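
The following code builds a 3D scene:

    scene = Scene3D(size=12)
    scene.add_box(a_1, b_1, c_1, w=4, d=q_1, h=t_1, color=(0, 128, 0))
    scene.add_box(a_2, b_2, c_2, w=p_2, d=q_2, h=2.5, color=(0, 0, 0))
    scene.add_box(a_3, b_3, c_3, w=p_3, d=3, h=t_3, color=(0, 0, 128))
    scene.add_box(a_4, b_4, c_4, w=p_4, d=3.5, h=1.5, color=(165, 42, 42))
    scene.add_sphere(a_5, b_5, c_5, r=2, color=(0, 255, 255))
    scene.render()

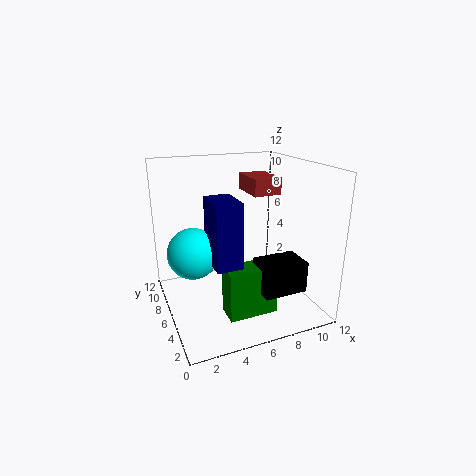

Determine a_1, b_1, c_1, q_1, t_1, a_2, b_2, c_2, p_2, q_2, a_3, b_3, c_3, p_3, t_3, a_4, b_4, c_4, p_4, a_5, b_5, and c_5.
a_1 = 4
b_1 = 2.5
c_1 = 0.5
q_1 = 2
t_1 = 4
a_2 = 6.5
b_2 = 1.5
c_2 = 2.5
p_2 = 3.5
q_2 = 2.5
a_3 = 3
b_3 = 2.5
c_3 = 5
p_3 = 2
t_3 = 5
a_4 = 8
b_4 = 7
c_4 = 9
p_4 = 2.5
a_5 = 2
b_5 = 5.5
c_5 = 5.5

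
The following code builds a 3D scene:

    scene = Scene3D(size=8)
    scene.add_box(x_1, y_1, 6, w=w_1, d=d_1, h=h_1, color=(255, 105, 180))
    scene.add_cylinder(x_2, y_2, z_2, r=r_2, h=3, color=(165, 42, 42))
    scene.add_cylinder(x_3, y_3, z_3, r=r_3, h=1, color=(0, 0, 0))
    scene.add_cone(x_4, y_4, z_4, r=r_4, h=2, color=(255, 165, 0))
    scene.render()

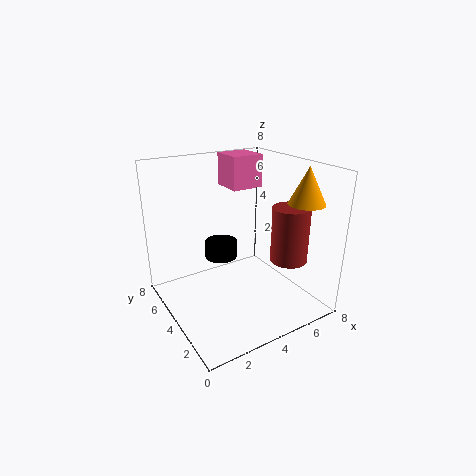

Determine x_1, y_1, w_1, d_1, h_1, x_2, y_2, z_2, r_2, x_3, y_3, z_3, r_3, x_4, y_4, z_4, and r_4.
x_1 = 5; y_1 = 6; w_1 = 2; d_1 = 2; h_1 = 2; x_2 = 6; y_2 = 2; z_2 = 3; r_2 = 1; x_3 = 4; y_3 = 6; z_3 = 2; r_3 = 1; x_4 = 7; y_4 = 2; z_4 = 6; r_4 = 1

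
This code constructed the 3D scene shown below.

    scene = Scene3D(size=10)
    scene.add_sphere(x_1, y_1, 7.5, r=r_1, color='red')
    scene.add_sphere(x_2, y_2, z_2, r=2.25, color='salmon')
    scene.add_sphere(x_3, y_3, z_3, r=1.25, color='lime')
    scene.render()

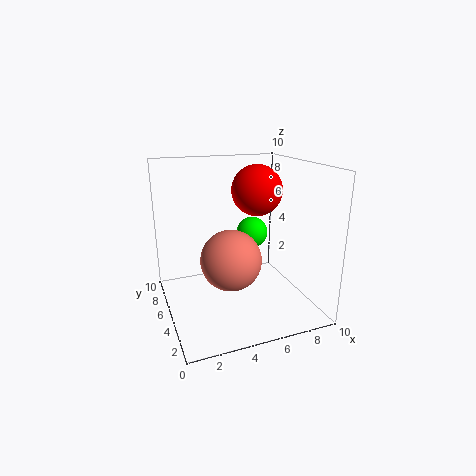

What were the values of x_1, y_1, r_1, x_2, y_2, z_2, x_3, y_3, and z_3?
x_1 = 7.75
y_1 = 8
r_1 = 2
x_2 = 4.75
y_2 = 5.75
z_2 = 3
x_3 = 7.5
y_3 = 8.25
z_3 = 4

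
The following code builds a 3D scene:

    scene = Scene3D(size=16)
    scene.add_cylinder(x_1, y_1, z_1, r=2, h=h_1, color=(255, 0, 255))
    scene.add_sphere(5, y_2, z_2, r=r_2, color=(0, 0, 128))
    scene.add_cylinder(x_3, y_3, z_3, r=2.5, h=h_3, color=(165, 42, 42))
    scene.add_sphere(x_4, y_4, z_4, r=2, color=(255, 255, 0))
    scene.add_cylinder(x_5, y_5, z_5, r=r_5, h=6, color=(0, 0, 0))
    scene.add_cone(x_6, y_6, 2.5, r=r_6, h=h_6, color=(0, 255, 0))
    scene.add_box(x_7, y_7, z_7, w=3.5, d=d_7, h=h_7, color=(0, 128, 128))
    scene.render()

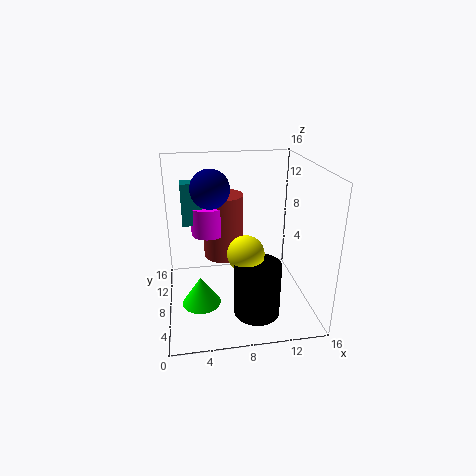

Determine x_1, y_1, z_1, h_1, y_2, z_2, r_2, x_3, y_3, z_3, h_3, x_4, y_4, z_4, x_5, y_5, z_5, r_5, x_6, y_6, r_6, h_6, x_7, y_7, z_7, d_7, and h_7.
x_1 = 5
y_1 = 12
z_1 = 7
h_1 = 3.5
y_2 = 7
z_2 = 14
r_2 = 2
x_3 = 7
y_3 = 13
z_3 = 3.5
h_3 = 8
x_4 = 8.5
y_4 = 6
z_4 = 7
x_5 = 9.5
y_5 = 4.5
z_5 = 0.5
r_5 = 2.5
x_6 = 3.5
y_6 = 4.5
r_6 = 2
h_6 = 3
x_7 = 2
y_7 = 11
z_7 = 8.5
d_7 = 2
h_7 = 5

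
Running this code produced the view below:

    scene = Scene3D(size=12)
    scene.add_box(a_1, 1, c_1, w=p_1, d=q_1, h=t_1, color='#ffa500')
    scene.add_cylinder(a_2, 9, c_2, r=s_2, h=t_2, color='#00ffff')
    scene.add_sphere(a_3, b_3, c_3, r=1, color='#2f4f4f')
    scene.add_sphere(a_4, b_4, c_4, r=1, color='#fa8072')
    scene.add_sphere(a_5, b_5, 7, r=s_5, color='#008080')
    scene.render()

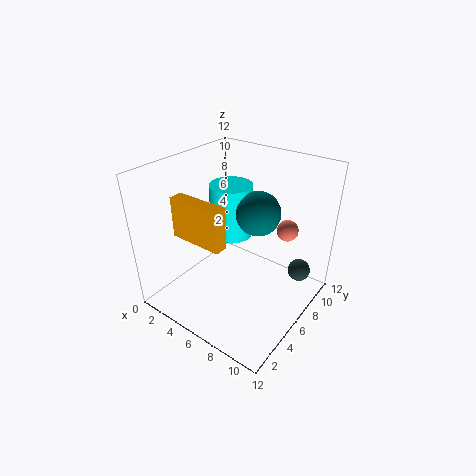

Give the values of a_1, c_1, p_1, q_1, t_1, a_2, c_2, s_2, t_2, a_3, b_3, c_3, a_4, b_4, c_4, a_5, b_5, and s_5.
a_1 = 4; c_1 = 8; p_1 = 4; q_1 = 1; t_1 = 3; a_2 = 3; c_2 = 4; s_2 = 2; t_2 = 5; a_3 = 10; b_3 = 10; c_3 = 2; a_4 = 8; b_4 = 11; c_4 = 5; a_5 = 6; b_5 = 9; s_5 = 2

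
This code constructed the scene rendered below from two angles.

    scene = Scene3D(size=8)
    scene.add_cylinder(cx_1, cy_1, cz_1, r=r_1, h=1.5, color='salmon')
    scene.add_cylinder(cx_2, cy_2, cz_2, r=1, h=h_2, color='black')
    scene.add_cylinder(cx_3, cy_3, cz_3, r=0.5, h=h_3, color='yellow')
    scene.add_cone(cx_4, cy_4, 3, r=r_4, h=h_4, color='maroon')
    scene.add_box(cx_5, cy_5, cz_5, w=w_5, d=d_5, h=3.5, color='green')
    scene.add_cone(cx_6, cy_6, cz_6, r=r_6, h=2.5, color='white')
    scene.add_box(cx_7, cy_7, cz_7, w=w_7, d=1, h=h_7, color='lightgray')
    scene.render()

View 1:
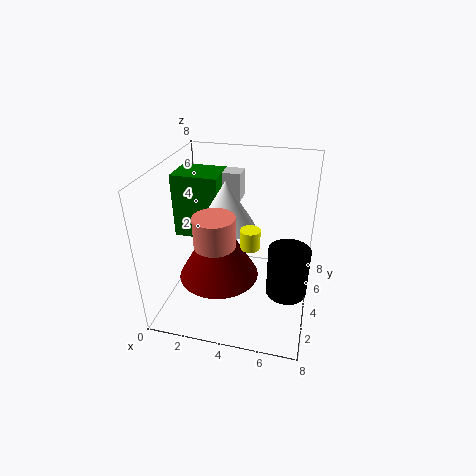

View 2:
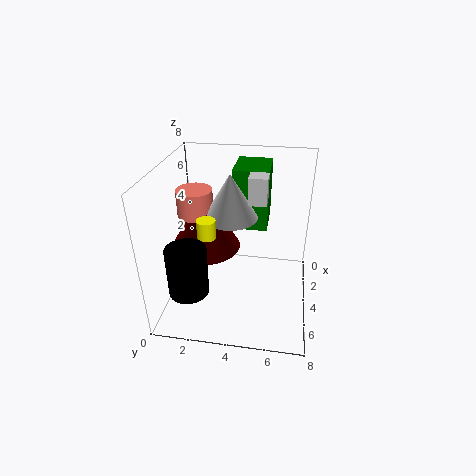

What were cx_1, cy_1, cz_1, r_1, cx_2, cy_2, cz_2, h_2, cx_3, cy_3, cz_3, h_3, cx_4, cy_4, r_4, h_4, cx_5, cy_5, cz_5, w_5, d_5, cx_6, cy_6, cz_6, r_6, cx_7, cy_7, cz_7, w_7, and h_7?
cx_1 = 3.5
cy_1 = 1.5
cz_1 = 5
r_1 = 1
cx_2 = 7
cy_2 = 2
cz_2 = 2.5
h_2 = 2.5
cx_3 = 5
cy_3 = 2.5
cz_3 = 4.5
h_3 = 1
cx_4 = 3.5
cy_4 = 2
r_4 = 2
h_4 = 3.5
cx_5 = 0.5
cy_5 = 3.5
cz_5 = 4
w_5 = 2.5
d_5 = 2
cx_6 = 3.5
cy_6 = 3.5
cz_6 = 5
r_6 = 1.5
cx_7 = 2.5
cy_7 = 4.5
cz_7 = 6
w_7 = 1.5
h_7 = 1.5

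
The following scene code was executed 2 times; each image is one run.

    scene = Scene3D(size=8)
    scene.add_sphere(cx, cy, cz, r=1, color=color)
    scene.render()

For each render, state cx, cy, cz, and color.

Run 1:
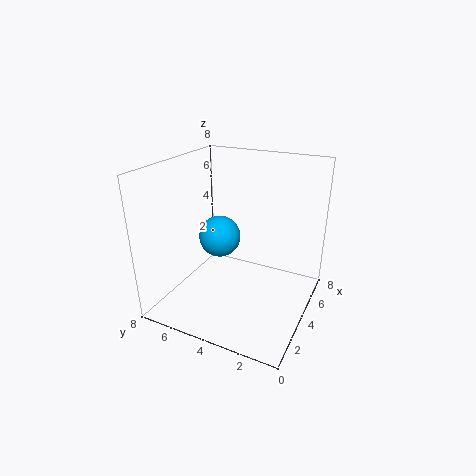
cx = 2
cy = 4
cz = 5
color = 'deepskyblue'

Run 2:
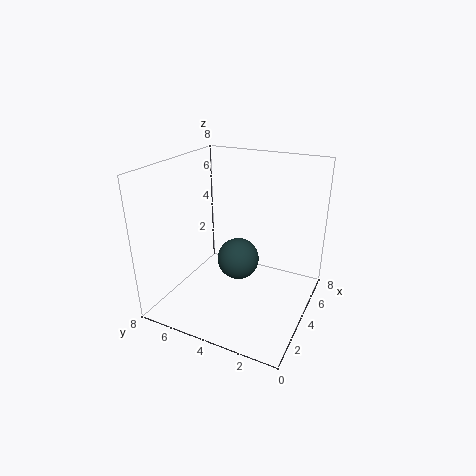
cx = 2
cy = 3
cz = 4
color = 'darkslategray'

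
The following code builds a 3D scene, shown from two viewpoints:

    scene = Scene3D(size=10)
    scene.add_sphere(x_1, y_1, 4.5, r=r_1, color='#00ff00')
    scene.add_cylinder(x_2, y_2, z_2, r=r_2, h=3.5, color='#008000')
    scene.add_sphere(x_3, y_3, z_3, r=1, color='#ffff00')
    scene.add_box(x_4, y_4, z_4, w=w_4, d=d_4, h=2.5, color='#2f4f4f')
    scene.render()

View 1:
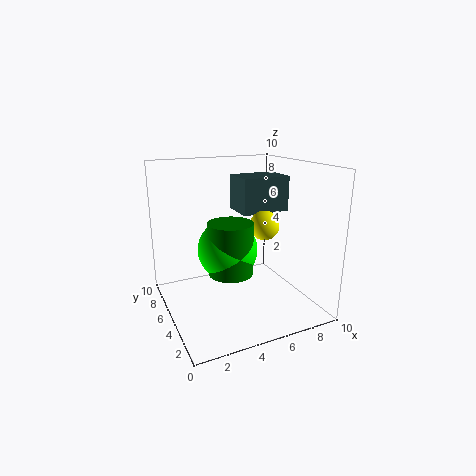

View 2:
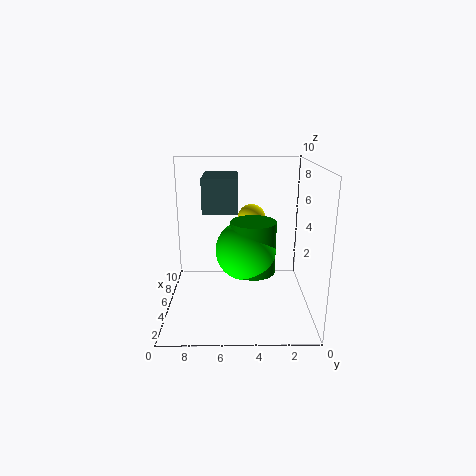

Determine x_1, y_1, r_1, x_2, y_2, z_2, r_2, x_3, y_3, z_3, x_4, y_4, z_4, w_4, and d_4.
x_1 = 4; y_1 = 4.5; r_1 = 2; x_2 = 4; y_2 = 4; z_2 = 3; r_2 = 1.5; x_3 = 6.5; y_3 = 4; z_3 = 6; x_4 = 5.5; y_4 = 5; z_4 = 6.5; w_4 = 3.5; d_4 = 2.5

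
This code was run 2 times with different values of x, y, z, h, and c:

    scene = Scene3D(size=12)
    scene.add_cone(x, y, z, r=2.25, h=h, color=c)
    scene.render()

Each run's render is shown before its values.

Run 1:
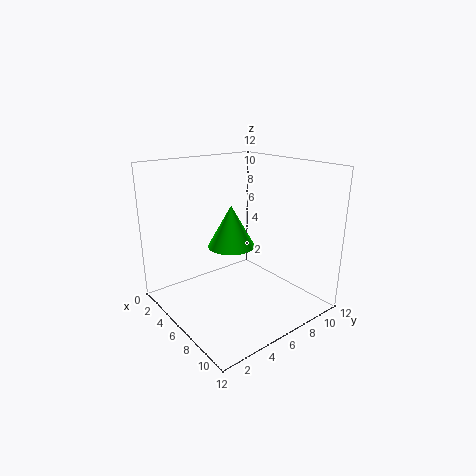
x = 2.75
y = 7.75
z = 3.75
h = 4
c = 'lime'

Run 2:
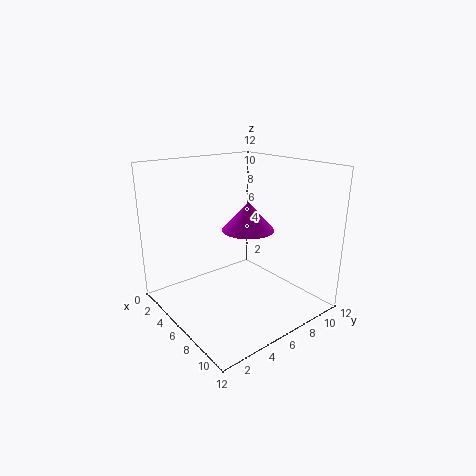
x = 5.5
y = 7.5
z = 6.25
h = 2.5
c = 'magenta'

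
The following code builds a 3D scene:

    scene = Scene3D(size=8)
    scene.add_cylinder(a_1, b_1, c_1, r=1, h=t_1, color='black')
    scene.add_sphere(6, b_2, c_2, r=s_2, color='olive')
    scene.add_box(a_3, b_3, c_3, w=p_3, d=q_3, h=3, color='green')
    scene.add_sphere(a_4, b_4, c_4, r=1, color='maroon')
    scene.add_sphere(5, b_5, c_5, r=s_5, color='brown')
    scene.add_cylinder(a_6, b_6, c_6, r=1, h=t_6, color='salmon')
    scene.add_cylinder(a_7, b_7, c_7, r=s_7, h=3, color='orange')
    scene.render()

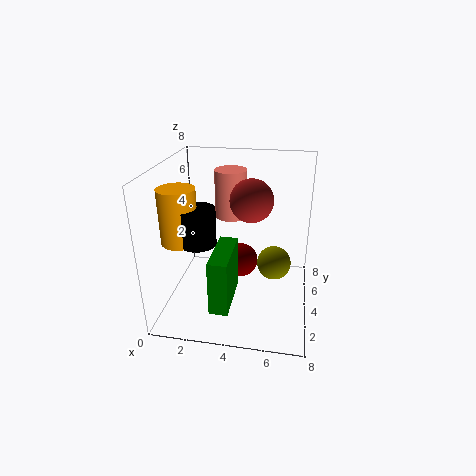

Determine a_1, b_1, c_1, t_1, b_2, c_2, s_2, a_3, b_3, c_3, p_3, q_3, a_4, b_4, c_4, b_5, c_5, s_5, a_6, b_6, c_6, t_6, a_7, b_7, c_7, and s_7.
a_1 = 2, b_1 = 3, c_1 = 4, t_1 = 2, b_2 = 5, c_2 = 2, s_2 = 1, a_3 = 3, b_3 = 1, c_3 = 1, p_3 = 1, q_3 = 3, a_4 = 4, b_4 = 5, c_4 = 2, b_5 = 2, c_5 = 7, s_5 = 1, a_6 = 3, b_6 = 7, c_6 = 4, t_6 = 3, a_7 = 1, b_7 = 3, c_7 = 4, s_7 = 1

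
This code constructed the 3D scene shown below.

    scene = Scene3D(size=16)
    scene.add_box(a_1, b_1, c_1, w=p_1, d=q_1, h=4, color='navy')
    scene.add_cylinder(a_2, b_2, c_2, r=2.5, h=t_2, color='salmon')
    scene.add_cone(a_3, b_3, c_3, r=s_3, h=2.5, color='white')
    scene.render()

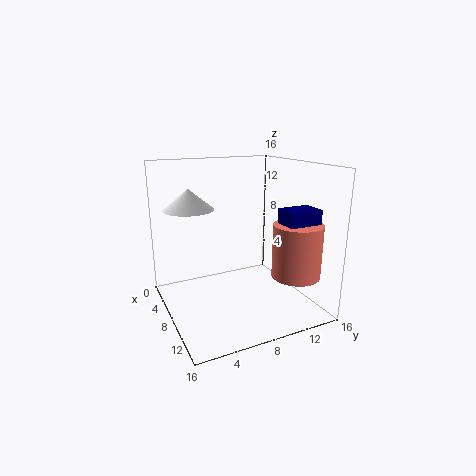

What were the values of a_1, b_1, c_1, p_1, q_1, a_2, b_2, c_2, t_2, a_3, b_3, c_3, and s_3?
a_1 = 12; b_1 = 10.5; c_1 = 8; p_1 = 2.5; q_1 = 3.5; a_2 = 13.5; b_2 = 12; c_2 = 5; t_2 = 5.5; a_3 = 3; b_3 = 4; c_3 = 10.5; s_3 = 3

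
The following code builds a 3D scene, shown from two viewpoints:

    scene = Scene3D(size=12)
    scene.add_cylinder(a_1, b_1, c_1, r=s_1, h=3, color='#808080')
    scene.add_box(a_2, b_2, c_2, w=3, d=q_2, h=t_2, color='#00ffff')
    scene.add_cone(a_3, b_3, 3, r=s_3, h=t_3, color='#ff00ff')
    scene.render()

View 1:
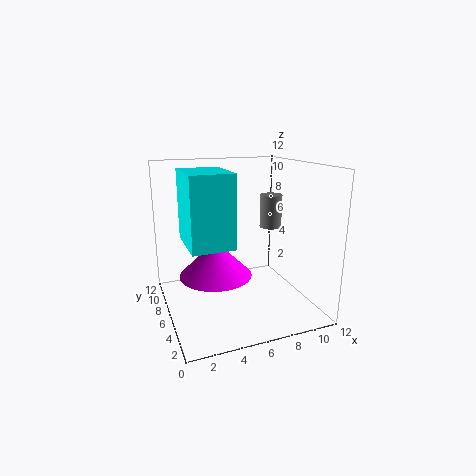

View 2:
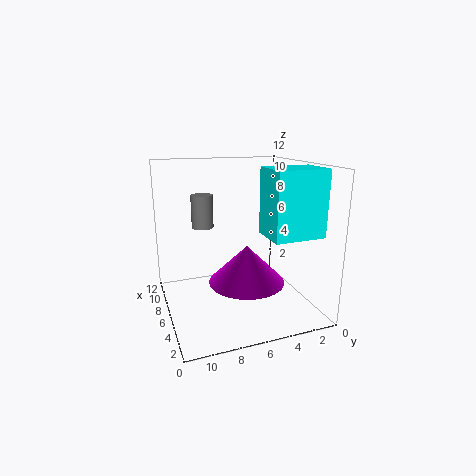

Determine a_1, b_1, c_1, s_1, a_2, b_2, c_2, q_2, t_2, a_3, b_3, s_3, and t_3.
a_1 = 10, b_1 = 8, c_1 = 6, s_1 = 1, a_2 = 1, b_2 = 1, c_2 = 7, q_2 = 4, t_2 = 5, a_3 = 4, b_3 = 6, s_3 = 3, t_3 = 3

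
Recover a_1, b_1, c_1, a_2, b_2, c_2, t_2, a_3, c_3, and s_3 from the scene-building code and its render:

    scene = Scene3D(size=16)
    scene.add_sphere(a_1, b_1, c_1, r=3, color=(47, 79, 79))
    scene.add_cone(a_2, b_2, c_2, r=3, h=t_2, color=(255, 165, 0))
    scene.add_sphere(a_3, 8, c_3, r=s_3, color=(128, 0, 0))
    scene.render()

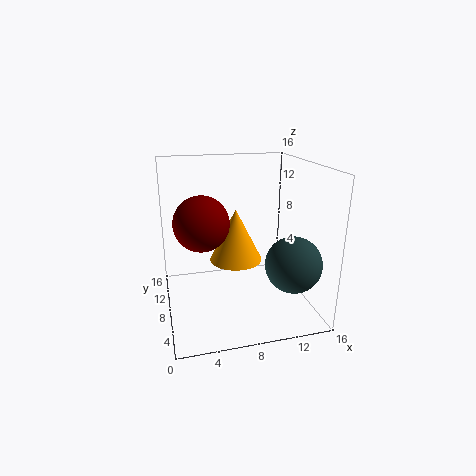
a_1 = 13; b_1 = 4; c_1 = 6; a_2 = 8; b_2 = 9; c_2 = 5; t_2 = 6; a_3 = 4; c_3 = 10; s_3 = 3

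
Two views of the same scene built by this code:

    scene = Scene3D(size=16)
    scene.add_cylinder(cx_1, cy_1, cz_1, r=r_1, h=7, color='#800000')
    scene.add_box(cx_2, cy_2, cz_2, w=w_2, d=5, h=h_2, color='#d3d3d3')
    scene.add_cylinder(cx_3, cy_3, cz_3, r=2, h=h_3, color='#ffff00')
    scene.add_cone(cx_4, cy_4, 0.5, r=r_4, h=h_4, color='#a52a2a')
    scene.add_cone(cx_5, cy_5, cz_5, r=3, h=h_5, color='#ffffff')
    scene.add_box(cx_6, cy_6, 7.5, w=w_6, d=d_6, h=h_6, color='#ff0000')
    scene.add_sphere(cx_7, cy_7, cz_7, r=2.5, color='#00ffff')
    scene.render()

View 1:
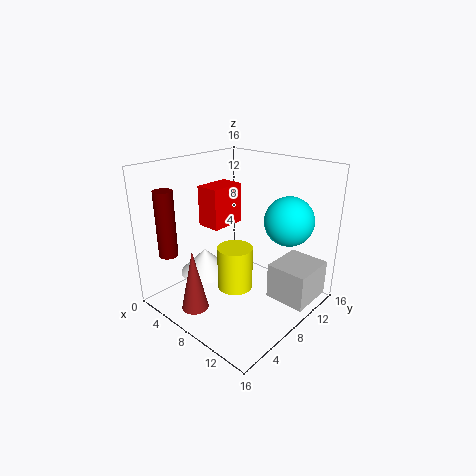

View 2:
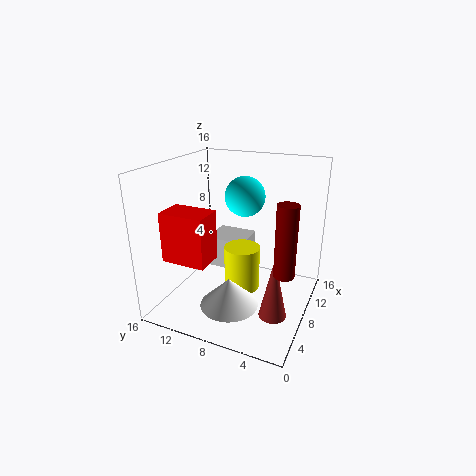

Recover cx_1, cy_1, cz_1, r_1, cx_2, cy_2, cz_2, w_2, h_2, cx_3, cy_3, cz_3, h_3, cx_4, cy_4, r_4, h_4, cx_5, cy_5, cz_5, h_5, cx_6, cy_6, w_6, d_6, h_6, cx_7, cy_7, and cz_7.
cx_1 = 4
cy_1 = 1.5
cz_1 = 7
r_1 = 1
cx_2 = 11.5
cy_2 = 9
cz_2 = 1.5
w_2 = 4.5
h_2 = 4
cx_3 = 8
cy_3 = 7.5
cz_3 = 2
h_3 = 5
cx_4 = 6
cy_4 = 3
r_4 = 1.5
h_4 = 7
cx_5 = 3.5
cy_5 = 7
cz_5 = 2.5
h_5 = 3
cx_6 = 1
cy_6 = 8.5
w_6 = 3
d_6 = 4.5
h_6 = 5
cx_7 = 13.5
cy_7 = 9.5
cz_7 = 11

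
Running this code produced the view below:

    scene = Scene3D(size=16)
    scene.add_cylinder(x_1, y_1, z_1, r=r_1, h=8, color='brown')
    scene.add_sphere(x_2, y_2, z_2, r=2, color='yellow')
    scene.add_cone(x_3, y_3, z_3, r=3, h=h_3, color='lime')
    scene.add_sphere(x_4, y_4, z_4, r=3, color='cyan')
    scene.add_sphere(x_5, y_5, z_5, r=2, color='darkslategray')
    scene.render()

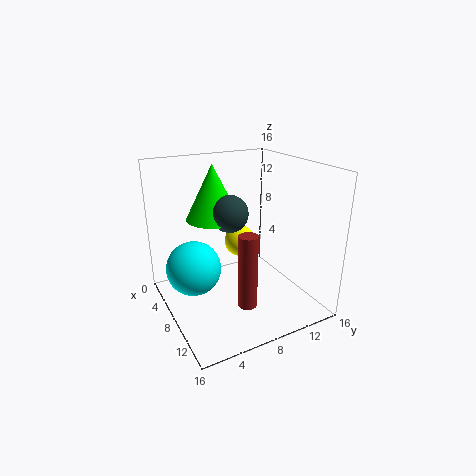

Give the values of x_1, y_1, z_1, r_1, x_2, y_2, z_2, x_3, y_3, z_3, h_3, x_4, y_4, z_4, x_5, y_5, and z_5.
x_1 = 12
y_1 = 7
z_1 = 2
r_1 = 1
x_2 = 3
y_2 = 11
z_2 = 5
x_3 = 6
y_3 = 6
z_3 = 10
h_3 = 6
x_4 = 7
y_4 = 3
z_4 = 5
x_5 = 8
y_5 = 7
z_5 = 11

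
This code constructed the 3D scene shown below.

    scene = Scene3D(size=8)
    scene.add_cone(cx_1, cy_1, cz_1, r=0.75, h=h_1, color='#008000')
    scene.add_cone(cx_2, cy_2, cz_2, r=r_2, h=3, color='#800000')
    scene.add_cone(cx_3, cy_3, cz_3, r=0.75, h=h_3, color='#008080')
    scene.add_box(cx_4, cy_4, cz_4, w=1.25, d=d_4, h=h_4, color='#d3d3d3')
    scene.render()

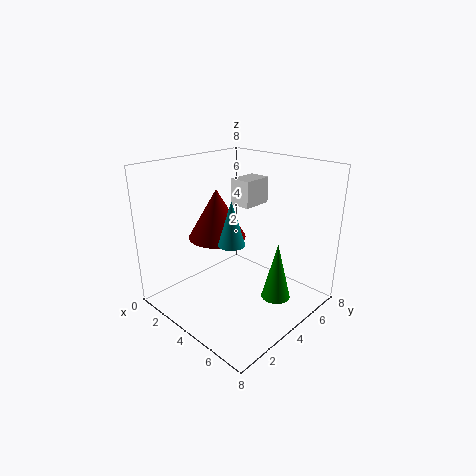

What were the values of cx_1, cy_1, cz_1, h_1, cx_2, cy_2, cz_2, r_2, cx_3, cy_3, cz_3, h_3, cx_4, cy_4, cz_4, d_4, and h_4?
cx_1 = 6.75; cy_1 = 4; cz_1 = 1.5; h_1 = 3; cx_2 = 1.75; cy_2 = 4.5; cz_2 = 3.25; r_2 = 1.75; cx_3 = 4; cy_3 = 3.5; cz_3 = 3.75; h_3 = 2.5; cx_4 = 2.75; cy_4 = 4.75; cz_4 = 5.5; d_4 = 1.75; h_4 = 1.5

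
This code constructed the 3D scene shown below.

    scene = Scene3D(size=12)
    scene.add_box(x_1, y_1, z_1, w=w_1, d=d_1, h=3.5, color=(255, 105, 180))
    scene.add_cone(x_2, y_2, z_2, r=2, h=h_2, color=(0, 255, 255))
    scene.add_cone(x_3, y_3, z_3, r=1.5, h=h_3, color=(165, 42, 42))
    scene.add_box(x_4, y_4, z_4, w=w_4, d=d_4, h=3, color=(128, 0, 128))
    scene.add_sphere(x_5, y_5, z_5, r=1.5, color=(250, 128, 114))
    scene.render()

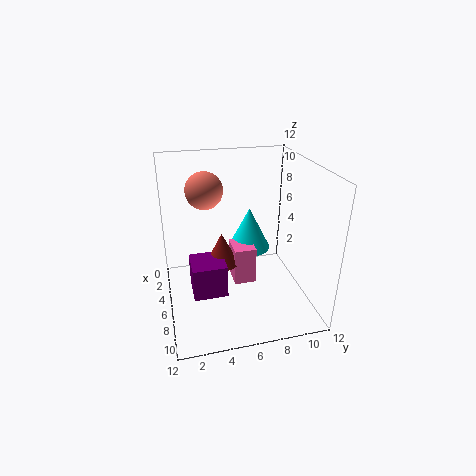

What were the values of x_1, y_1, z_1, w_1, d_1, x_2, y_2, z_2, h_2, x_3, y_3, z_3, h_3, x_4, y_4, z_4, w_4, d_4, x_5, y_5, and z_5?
x_1 = 2.5; y_1 = 6; z_1 = 0.5; w_1 = 2.5; d_1 = 2; x_2 = 2.5; y_2 = 8; z_2 = 3; h_2 = 4; x_3 = 4; y_3 = 5; z_3 = 2.5; h_3 = 3; x_4 = 3.5; y_4 = 2; z_4 = 0.5; w_4 = 3; d_4 = 3; x_5 = 5; y_5 = 3.5; z_5 = 10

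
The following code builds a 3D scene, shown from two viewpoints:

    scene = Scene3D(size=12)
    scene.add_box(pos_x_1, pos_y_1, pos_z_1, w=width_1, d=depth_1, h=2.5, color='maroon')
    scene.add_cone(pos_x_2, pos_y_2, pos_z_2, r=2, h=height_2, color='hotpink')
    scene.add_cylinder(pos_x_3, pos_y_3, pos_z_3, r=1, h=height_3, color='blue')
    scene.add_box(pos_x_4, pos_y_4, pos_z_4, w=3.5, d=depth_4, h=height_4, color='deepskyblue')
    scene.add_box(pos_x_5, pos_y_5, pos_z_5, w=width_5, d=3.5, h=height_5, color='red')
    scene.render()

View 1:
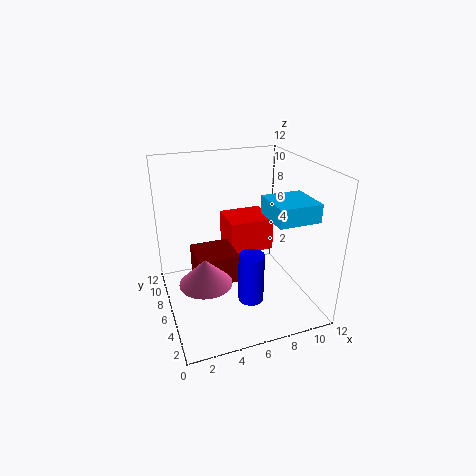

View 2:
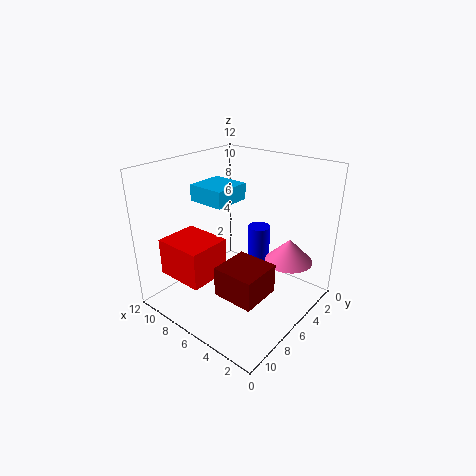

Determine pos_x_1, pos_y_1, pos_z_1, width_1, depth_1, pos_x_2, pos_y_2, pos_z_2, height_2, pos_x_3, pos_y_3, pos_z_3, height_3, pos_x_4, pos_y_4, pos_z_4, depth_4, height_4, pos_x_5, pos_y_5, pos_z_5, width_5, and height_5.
pos_x_1 = 2.5, pos_y_1 = 5.5, pos_z_1 = 2, width_1 = 3.5, depth_1 = 3.5, pos_x_2 = 2.5, pos_y_2 = 3.5, pos_z_2 = 4, height_2 = 2, pos_x_3 = 6, pos_y_3 = 3, pos_z_3 = 2, height_3 = 4, pos_x_4 = 8, pos_y_4 = 2.5, pos_z_4 = 8, depth_4 = 3.5, height_4 = 1.5, pos_x_5 = 6, pos_y_5 = 7.5, pos_z_5 = 3.5, width_5 = 4, height_5 = 3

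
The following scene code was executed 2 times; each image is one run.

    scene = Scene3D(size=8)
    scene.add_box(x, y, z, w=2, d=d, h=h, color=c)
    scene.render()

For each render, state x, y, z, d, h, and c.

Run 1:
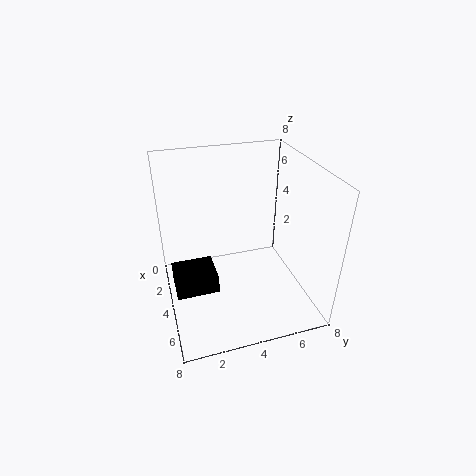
x = 3.5
y = 0.25
z = 1.75
d = 2.25
h = 1
c = 'black'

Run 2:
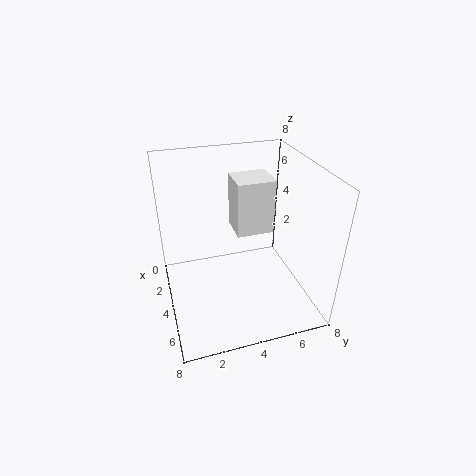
x = 1.25
y = 4.25
z = 3.5
d = 2.25
h = 3.25
c = 'white'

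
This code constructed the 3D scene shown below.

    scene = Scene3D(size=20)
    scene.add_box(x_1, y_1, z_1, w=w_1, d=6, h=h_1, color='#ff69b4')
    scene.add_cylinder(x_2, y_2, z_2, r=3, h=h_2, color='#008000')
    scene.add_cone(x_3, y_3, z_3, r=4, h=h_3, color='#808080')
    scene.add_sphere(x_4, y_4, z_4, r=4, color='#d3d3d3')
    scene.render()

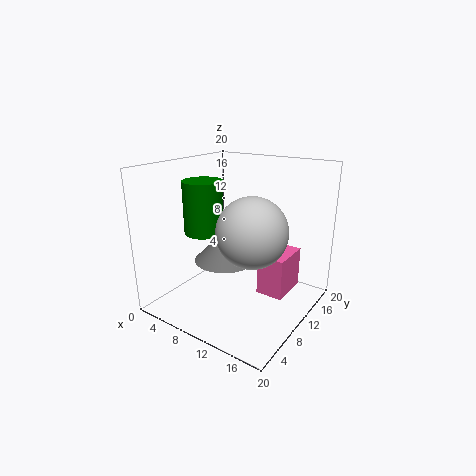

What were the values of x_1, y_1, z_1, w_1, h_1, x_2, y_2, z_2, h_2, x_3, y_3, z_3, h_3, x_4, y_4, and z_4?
x_1 = 12; y_1 = 12; z_1 = 1; w_1 = 4; h_1 = 6; x_2 = 3; y_2 = 11; z_2 = 9; h_2 = 8; x_3 = 10; y_3 = 7; z_3 = 8; h_3 = 4; x_4 = 16; y_4 = 4; z_4 = 14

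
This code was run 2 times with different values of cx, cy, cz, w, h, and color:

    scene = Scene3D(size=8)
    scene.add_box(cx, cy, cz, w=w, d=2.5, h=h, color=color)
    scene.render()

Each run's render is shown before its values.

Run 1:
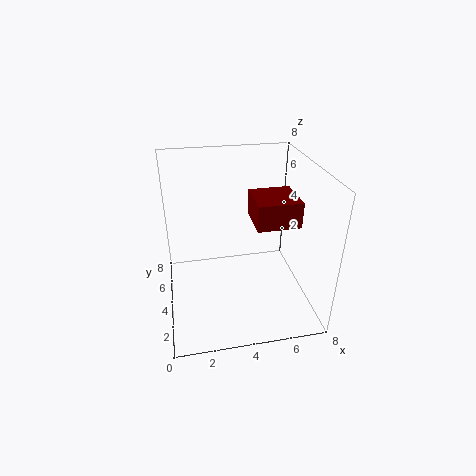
cx = 5, cy = 3.5, cz = 4.5, w = 2.5, h = 1.5, color = 'maroon'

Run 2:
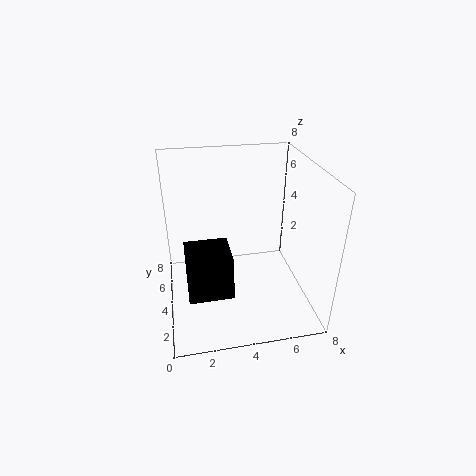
cx = 1, cy = 2.5, cz = 1, w = 2.5, h = 2.5, color = 'black'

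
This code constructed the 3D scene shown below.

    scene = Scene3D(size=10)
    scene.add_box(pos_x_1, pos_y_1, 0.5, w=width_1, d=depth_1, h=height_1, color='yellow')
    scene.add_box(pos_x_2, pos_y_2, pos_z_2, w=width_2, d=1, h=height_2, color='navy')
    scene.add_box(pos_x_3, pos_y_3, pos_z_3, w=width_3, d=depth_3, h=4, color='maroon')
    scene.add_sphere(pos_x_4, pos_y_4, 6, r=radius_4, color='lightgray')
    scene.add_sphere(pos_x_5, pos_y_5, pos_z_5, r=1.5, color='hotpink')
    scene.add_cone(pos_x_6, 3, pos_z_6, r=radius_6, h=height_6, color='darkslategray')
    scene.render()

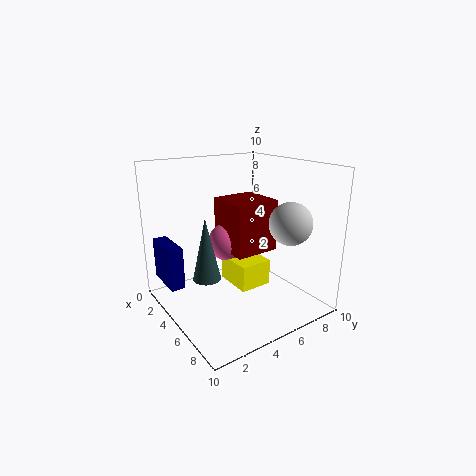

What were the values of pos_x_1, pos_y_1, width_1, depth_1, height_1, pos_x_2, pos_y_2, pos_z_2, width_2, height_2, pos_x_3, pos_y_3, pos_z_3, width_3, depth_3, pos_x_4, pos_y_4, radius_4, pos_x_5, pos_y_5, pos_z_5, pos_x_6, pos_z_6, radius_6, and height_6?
pos_x_1 = 2, pos_y_1 = 5.5, width_1 = 3, depth_1 = 2.5, height_1 = 2, pos_x_2 = 0.5, pos_y_2 = 0.5, pos_z_2 = 1.5, width_2 = 3, height_2 = 3, pos_x_3 = 1, pos_y_3 = 5.5, pos_z_3 = 3, width_3 = 3.5, depth_3 = 3.5, pos_x_4 = 7, pos_y_4 = 8, radius_4 = 1.5, pos_x_5 = 2, pos_y_5 = 6, pos_z_5 = 3.5, pos_x_6 = 4, pos_z_6 = 2, radius_6 = 1, height_6 = 4.5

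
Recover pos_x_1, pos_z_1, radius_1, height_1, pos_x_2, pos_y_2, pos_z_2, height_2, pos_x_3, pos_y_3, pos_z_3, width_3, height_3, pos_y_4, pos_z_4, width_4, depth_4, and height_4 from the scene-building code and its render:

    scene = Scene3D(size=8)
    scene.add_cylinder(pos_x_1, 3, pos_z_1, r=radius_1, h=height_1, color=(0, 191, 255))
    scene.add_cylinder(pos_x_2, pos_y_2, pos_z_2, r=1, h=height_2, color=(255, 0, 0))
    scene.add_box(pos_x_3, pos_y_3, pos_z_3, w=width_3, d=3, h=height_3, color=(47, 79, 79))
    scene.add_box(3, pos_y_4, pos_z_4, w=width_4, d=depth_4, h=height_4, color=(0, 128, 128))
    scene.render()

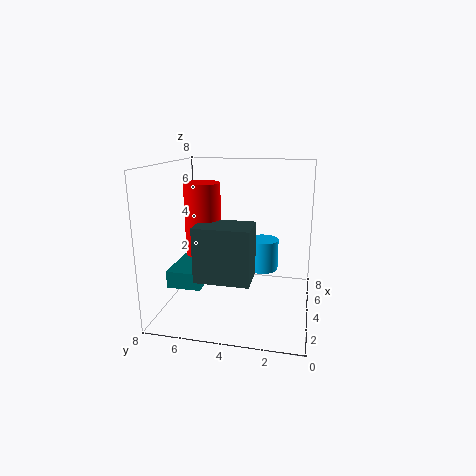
pos_x_1 = 7
pos_z_1 = 1
radius_1 = 1
height_1 = 2
pos_x_2 = 4
pos_y_2 = 6
pos_z_2 = 3
height_2 = 4
pos_x_3 = 2
pos_y_3 = 3
pos_z_3 = 2
width_3 = 2
height_3 = 3
pos_y_4 = 6
pos_z_4 = 1
width_4 = 3
depth_4 = 2
height_4 = 1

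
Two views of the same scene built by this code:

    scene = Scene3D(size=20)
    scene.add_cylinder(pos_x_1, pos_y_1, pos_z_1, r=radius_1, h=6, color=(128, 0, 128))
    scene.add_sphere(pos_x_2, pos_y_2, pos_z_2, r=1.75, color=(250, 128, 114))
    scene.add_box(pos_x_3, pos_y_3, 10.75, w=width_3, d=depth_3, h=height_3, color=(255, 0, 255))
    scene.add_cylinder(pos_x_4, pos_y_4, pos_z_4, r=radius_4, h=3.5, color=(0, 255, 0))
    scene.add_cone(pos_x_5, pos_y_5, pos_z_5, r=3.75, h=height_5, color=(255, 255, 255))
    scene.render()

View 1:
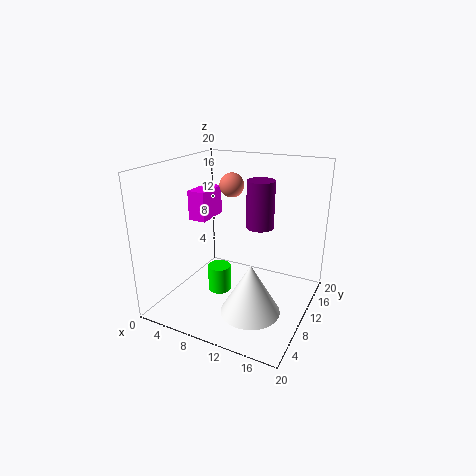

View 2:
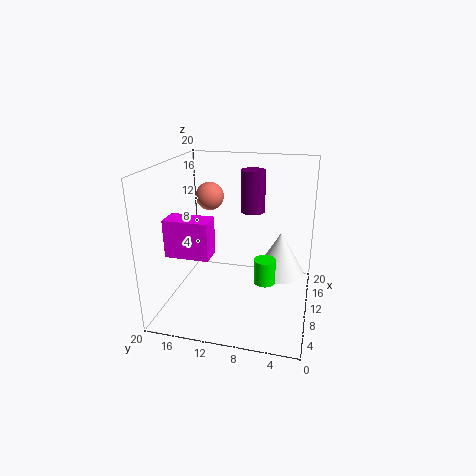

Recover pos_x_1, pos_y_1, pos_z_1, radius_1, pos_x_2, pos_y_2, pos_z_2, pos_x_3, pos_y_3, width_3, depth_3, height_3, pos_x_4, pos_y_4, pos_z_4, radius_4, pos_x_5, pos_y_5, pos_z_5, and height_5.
pos_x_1 = 13.75; pos_y_1 = 8.75; pos_z_1 = 12.75; radius_1 = 1.75; pos_x_2 = 7.5; pos_y_2 = 13; pos_z_2 = 16.5; pos_x_3 = 1; pos_y_3 = 11.25; width_3 = 2.75; depth_3 = 5.25; height_3 = 4.5; pos_x_4 = 9.25; pos_y_4 = 6; pos_z_4 = 4; radius_4 = 1.5; pos_x_5 = 14.5; pos_y_5 = 4.5; pos_z_5 = 3; height_5 = 6.5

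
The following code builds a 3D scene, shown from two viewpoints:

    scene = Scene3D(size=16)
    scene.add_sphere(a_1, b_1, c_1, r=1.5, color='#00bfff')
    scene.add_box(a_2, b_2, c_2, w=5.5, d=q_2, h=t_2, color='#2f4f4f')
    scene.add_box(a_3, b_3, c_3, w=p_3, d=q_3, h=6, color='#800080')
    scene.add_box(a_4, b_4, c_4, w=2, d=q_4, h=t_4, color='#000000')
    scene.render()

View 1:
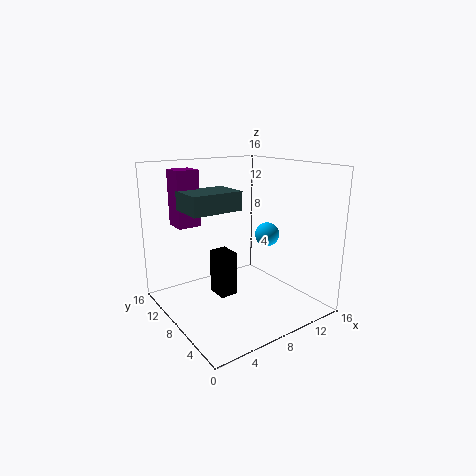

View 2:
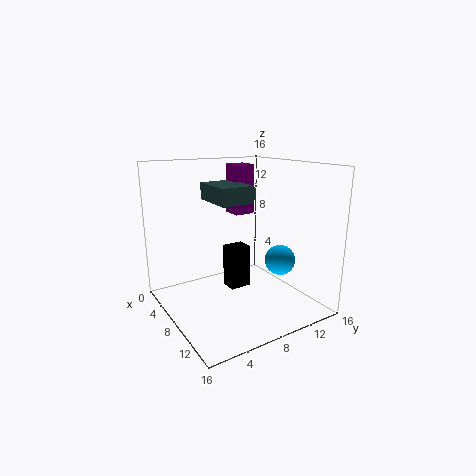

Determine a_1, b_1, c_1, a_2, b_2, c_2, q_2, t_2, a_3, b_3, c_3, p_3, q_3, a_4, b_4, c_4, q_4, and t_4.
a_1 = 13.5
b_1 = 9.5
c_1 = 7
a_2 = 2
b_2 = 6.5
c_2 = 11.5
q_2 = 4
t_2 = 2
a_3 = 2
b_3 = 10
c_3 = 9.5
p_3 = 2.5
q_3 = 2.5
a_4 = 5.5
b_4 = 7.5
c_4 = 1.5
q_4 = 2.5
t_4 = 5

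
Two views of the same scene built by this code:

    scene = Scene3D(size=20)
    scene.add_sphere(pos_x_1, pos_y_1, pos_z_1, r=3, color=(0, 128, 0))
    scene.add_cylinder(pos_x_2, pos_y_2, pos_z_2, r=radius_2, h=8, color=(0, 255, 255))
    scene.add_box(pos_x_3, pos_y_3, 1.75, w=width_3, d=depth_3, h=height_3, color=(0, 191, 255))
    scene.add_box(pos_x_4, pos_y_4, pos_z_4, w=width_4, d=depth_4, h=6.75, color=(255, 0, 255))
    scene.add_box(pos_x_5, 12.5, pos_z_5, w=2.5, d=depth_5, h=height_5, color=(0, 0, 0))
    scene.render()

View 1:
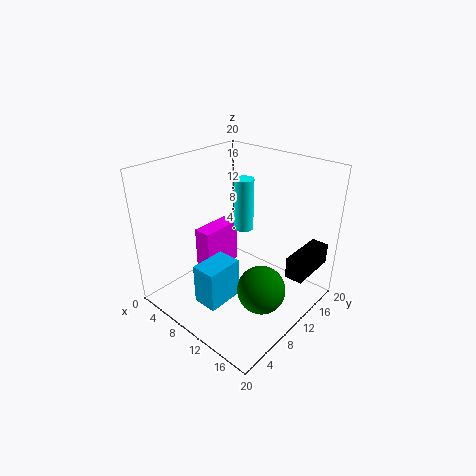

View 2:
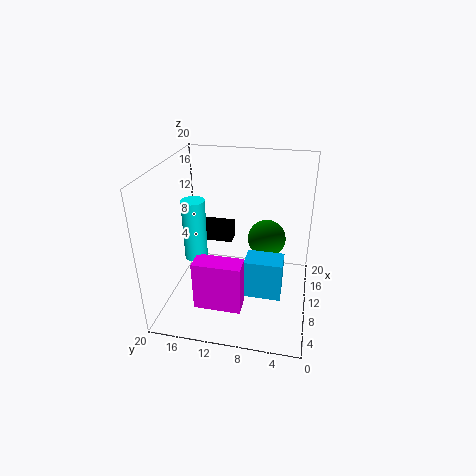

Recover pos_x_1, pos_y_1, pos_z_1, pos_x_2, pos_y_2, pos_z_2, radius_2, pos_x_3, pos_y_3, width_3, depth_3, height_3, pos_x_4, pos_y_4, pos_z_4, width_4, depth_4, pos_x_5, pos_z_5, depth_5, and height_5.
pos_x_1 = 16.75; pos_y_1 = 6.75; pos_z_1 = 6.5; pos_x_2 = 6.75; pos_y_2 = 15; pos_z_2 = 8.5; radius_2 = 1.5; pos_x_3 = 7.75; pos_y_3 = 3.5; width_3 = 3.5; depth_3 = 5.25; height_3 = 5.75; pos_x_4 = 3; pos_y_4 = 8.25; pos_z_4 = 2.75; width_4 = 2.75; depth_4 = 6.25; pos_x_5 = 16.5; pos_z_5 = 5.25; depth_5 = 7; height_5 = 3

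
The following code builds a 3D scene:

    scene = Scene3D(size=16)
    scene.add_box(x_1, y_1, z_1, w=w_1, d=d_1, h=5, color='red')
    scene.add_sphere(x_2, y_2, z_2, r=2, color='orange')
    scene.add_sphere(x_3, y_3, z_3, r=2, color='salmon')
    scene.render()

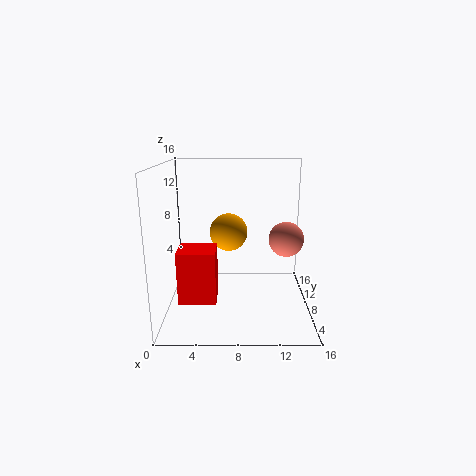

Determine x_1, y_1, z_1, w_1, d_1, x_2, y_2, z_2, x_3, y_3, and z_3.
x_1 = 2.5, y_1 = 0.5, z_1 = 4, w_1 = 3.5, d_1 = 3, x_2 = 7, y_2 = 7, z_2 = 9, x_3 = 13.5, y_3 = 9, z_3 = 7.5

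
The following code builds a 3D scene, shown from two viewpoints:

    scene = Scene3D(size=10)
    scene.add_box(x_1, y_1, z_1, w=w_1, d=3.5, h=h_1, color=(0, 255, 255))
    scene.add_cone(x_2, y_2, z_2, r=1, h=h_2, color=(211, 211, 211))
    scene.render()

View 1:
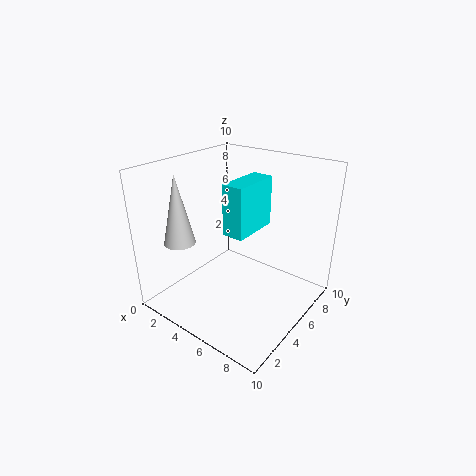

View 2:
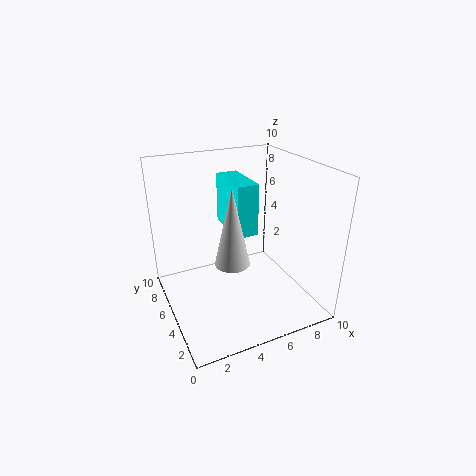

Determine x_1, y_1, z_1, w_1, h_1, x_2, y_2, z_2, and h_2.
x_1 = 4.5, y_1 = 4, z_1 = 5.5, w_1 = 1.5, h_1 = 3.5, x_2 = 3, y_2 = 1.5, z_2 = 5.5, h_2 = 4.5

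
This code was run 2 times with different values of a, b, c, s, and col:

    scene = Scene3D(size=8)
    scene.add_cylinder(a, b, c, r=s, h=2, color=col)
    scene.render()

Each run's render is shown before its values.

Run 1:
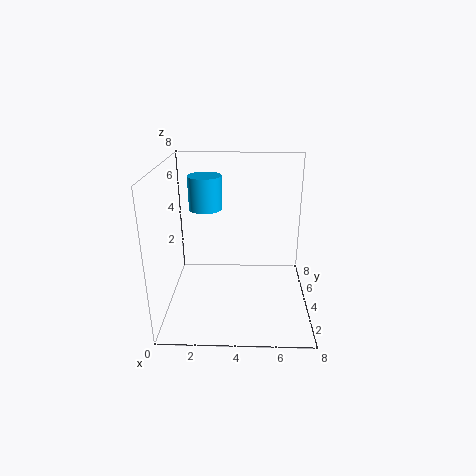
a = 2, b = 6, c = 5, s = 1, col = 'deepskyblue'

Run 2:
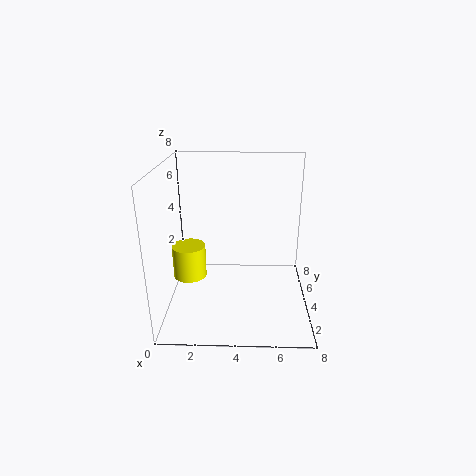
a = 1, b = 5, c = 1, s = 1, col = 'yellow'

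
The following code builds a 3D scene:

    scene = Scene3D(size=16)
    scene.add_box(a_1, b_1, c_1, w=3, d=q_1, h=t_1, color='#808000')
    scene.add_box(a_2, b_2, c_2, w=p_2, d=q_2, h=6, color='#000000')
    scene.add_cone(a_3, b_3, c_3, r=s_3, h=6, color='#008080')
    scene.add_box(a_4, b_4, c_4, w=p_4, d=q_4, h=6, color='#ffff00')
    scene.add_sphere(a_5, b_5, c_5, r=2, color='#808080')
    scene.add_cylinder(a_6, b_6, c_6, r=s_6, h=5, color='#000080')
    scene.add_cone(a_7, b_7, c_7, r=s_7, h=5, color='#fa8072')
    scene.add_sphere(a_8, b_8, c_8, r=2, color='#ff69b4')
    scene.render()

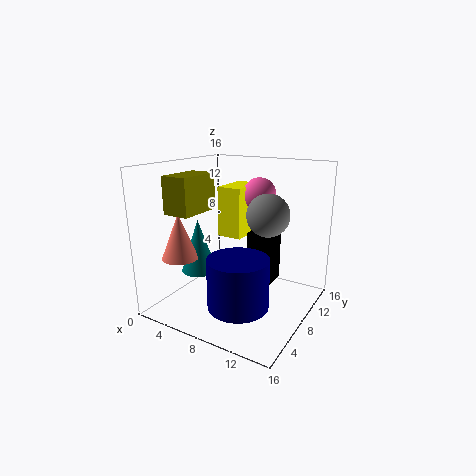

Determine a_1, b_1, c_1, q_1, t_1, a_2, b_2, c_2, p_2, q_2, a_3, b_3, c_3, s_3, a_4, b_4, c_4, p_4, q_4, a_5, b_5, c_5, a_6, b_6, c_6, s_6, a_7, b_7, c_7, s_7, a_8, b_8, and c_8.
a_1 = 2, b_1 = 3, c_1 = 11, q_1 = 5, t_1 = 4, a_2 = 8, b_2 = 10, c_2 = 2, p_2 = 3, q_2 = 3, a_3 = 4, b_3 = 6, c_3 = 4, s_3 = 2, a_4 = 4, b_4 = 10, c_4 = 7, p_4 = 3, q_4 = 5, a_5 = 13, b_5 = 5, c_5 = 12, a_6 = 11, b_6 = 3, c_6 = 3, s_6 = 3, a_7 = 3, b_7 = 4, c_7 = 6, s_7 = 2, a_8 = 8, b_8 = 13, c_8 = 12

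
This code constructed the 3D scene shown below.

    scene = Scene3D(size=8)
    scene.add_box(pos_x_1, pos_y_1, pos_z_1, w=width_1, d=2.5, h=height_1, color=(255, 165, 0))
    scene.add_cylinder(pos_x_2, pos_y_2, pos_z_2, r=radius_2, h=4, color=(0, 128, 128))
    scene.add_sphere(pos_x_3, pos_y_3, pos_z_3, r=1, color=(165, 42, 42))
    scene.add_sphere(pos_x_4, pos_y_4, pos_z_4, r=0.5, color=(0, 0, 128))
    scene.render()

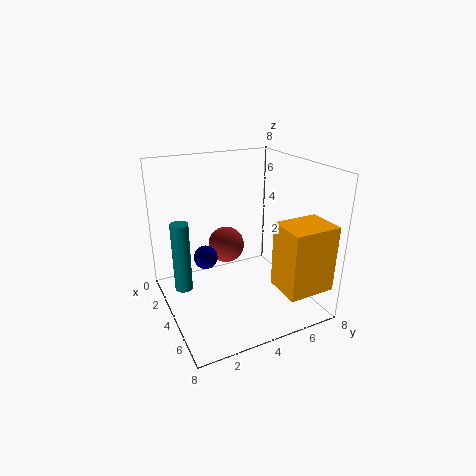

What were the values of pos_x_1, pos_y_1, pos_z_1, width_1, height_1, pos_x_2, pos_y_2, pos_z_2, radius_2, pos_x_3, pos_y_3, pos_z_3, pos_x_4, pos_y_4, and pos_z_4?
pos_x_1 = 6, pos_y_1 = 5, pos_z_1 = 2, width_1 = 2, height_1 = 3.5, pos_x_2 = 3, pos_y_2 = 1, pos_z_2 = 1, radius_2 = 0.5, pos_x_3 = 3.5, pos_y_3 = 3.5, pos_z_3 = 3.5, pos_x_4 = 7, pos_y_4 = 1, pos_z_4 = 5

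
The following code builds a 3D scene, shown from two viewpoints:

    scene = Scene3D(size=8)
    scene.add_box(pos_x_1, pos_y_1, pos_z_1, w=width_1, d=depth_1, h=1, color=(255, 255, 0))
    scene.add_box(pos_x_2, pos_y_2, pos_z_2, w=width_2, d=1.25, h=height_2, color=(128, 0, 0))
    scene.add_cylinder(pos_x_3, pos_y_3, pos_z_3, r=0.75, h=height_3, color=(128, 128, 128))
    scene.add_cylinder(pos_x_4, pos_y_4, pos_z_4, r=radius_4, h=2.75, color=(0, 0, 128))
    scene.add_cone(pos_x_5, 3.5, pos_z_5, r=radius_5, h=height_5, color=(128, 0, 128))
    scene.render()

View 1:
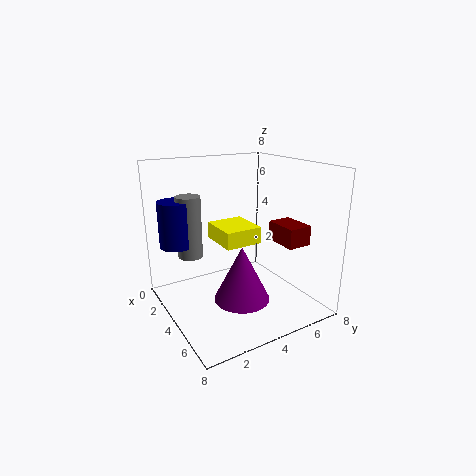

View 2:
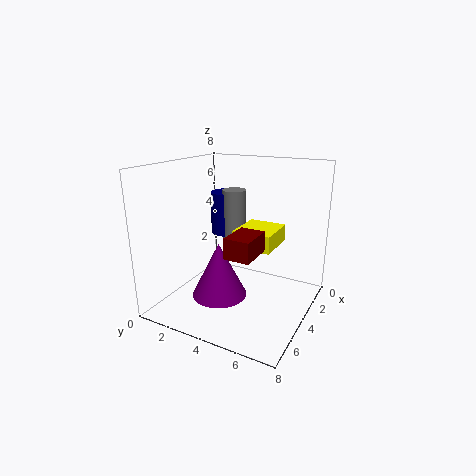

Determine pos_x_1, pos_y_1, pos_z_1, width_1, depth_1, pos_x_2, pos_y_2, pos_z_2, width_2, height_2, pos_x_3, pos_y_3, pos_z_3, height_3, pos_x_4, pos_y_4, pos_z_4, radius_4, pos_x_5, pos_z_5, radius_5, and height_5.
pos_x_1 = 1.25, pos_y_1 = 3.5, pos_z_1 = 3.25, width_1 = 2.5, depth_1 = 2.25, pos_x_2 = 5.5, pos_y_2 = 5, pos_z_2 = 4.25, width_2 = 1.75, height_2 = 1, pos_x_3 = 1.25, pos_y_3 = 2.25, pos_z_3 = 2.25, height_3 = 3.75, pos_x_4 = 1, pos_y_4 = 1.5, pos_z_4 = 3, radius_4 = 1, pos_x_5 = 5.25, pos_z_5 = 1, radius_5 = 1.5, height_5 = 3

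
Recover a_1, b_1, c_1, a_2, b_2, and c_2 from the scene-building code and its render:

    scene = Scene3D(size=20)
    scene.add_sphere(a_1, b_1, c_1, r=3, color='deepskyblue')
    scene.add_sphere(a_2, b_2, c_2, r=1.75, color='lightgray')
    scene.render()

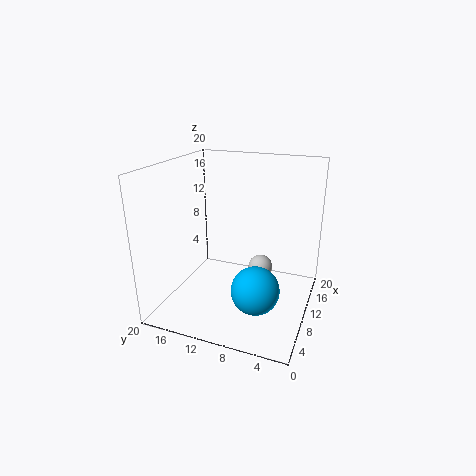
a_1 = 4.25, b_1 = 5.5, c_1 = 6, a_2 = 12, b_2 = 7.25, c_2 = 5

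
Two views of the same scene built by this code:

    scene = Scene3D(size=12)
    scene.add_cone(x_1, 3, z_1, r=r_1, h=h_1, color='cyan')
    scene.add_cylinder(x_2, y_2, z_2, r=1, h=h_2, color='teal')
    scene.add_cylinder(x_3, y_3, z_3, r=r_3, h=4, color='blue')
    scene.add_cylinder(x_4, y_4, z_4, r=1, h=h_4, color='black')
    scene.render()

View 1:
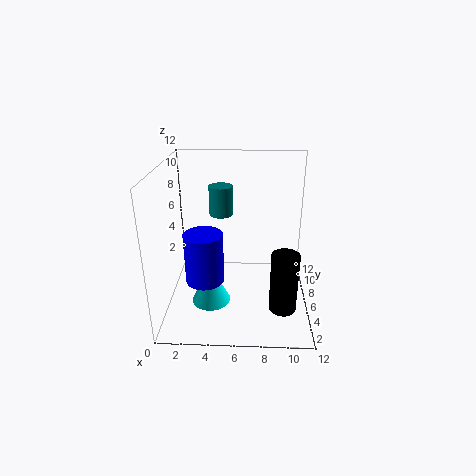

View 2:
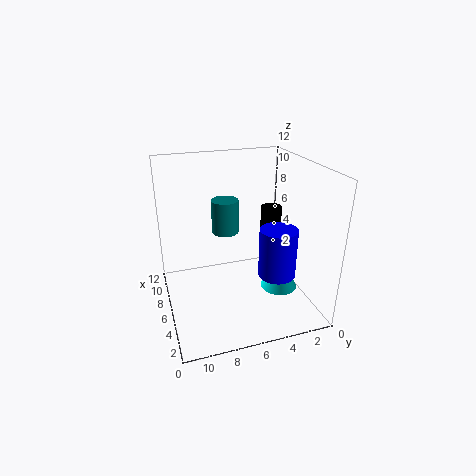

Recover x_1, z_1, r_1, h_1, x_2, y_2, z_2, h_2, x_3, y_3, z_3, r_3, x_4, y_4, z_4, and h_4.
x_1 = 4
z_1 = 2
r_1 = 1.5
h_1 = 3
x_2 = 4.5
y_2 = 7.5
z_2 = 7.5
h_2 = 2.5
x_3 = 3.5
y_3 = 3.5
z_3 = 3.5
r_3 = 1.5
x_4 = 9.5
y_4 = 1.5
z_4 = 2.5
h_4 = 4.5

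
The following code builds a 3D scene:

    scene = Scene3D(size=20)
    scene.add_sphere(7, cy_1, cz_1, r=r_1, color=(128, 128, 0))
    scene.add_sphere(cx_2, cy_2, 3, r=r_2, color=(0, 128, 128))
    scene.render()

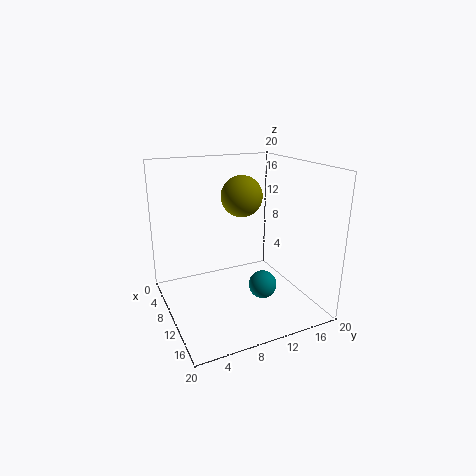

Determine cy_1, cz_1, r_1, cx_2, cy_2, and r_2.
cy_1 = 12; cz_1 = 15; r_1 = 3; cx_2 = 12; cy_2 = 13; r_2 = 2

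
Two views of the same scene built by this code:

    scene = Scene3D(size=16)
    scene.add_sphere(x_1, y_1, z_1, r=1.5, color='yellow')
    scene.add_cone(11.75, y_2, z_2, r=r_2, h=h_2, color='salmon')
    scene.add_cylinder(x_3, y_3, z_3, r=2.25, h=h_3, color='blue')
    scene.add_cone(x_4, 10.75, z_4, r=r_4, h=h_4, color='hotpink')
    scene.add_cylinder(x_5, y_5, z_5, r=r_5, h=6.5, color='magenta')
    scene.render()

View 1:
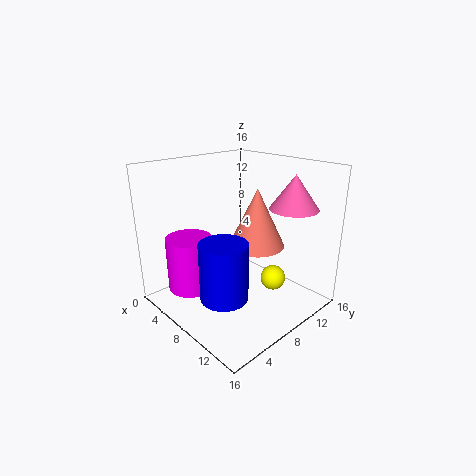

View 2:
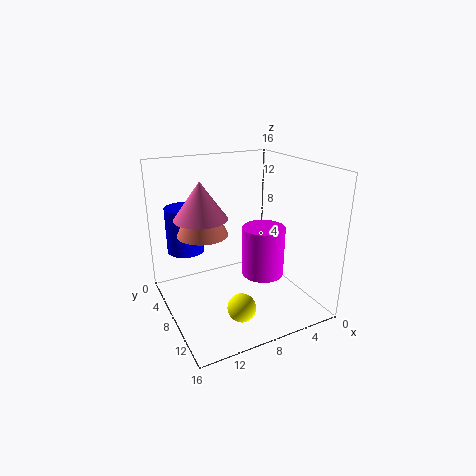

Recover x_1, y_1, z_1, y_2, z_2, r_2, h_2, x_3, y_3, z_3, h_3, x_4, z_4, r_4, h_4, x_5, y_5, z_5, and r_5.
x_1 = 9.75; y_1 = 12.25; z_1 = 2; y_2 = 7; z_2 = 8.75; r_2 = 2.75; h_2 = 5.75; x_3 = 12.25; y_3 = 2.25; z_3 = 5; h_3 = 5.5; x_4 = 13.25; z_4 = 12; r_4 = 2.5; h_4 = 3.5; x_5 = 2.75; y_5 = 5; z_5 = 0.75; r_5 = 2.75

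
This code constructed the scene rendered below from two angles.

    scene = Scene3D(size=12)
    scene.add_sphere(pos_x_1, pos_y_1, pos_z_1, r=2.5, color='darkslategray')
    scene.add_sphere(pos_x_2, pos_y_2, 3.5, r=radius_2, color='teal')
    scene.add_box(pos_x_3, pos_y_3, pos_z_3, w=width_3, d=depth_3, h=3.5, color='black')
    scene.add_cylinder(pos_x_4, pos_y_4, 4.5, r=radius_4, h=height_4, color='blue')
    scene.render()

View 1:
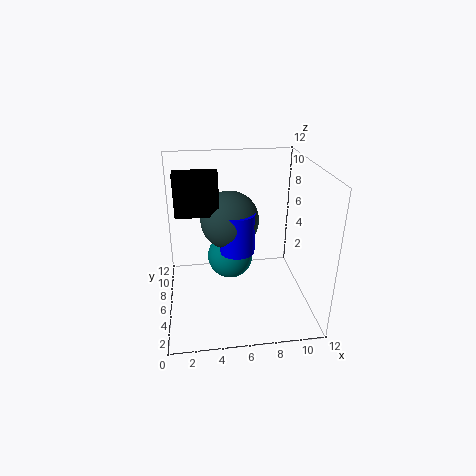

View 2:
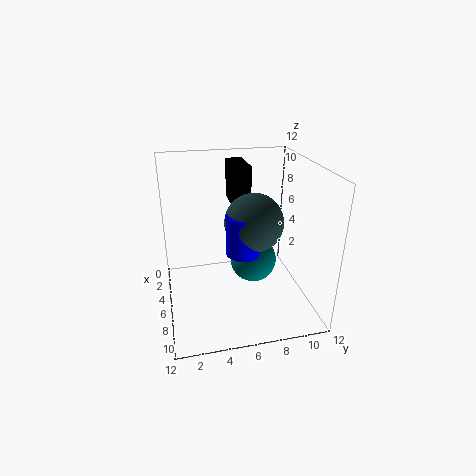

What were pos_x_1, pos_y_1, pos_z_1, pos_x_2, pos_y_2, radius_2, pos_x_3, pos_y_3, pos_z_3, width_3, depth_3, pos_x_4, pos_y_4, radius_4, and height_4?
pos_x_1 = 5.5, pos_y_1 = 7.5, pos_z_1 = 7, pos_x_2 = 5.5, pos_y_2 = 7.5, radius_2 = 2, pos_x_3 = 1, pos_y_3 = 6, pos_z_3 = 8, width_3 = 3.5, depth_3 = 1.5, pos_x_4 = 6, pos_y_4 = 6.5, radius_4 = 1.5, height_4 = 3.5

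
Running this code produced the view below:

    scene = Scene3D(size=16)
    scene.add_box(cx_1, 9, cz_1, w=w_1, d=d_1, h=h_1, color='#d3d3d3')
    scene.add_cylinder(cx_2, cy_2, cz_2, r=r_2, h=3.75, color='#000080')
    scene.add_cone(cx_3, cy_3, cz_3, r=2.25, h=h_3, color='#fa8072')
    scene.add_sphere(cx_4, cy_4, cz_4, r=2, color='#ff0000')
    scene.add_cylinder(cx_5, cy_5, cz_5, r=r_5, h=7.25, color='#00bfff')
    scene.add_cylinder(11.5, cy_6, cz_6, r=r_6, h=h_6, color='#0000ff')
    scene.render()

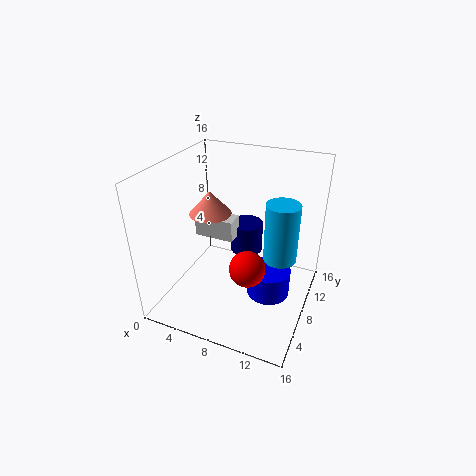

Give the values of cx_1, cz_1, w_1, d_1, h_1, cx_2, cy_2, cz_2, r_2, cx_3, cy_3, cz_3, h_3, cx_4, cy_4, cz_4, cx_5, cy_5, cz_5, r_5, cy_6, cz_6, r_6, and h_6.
cx_1 = 2
cz_1 = 6.5
w_1 = 4.75
d_1 = 2.25
h_1 = 2.5
cx_2 = 7.25
cy_2 = 12.5
cz_2 = 3.75
r_2 = 2
cx_3 = 5.25
cy_3 = 7
cz_3 = 11
h_3 = 2.5
cx_4 = 9.75
cy_4 = 6.5
cz_4 = 5.25
cx_5 = 12
cy_5 = 11.5
cz_5 = 4
r_5 = 2
cy_6 = 9
cz_6 = 0.75
r_6 = 2.5
h_6 = 3.25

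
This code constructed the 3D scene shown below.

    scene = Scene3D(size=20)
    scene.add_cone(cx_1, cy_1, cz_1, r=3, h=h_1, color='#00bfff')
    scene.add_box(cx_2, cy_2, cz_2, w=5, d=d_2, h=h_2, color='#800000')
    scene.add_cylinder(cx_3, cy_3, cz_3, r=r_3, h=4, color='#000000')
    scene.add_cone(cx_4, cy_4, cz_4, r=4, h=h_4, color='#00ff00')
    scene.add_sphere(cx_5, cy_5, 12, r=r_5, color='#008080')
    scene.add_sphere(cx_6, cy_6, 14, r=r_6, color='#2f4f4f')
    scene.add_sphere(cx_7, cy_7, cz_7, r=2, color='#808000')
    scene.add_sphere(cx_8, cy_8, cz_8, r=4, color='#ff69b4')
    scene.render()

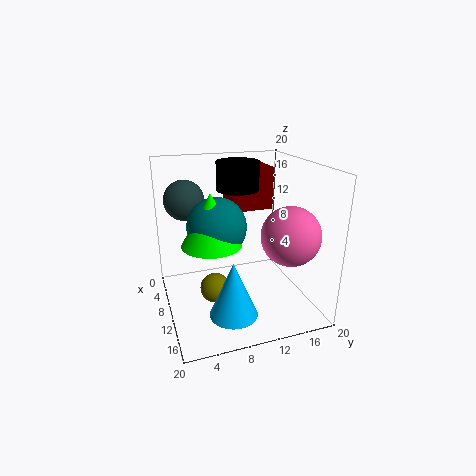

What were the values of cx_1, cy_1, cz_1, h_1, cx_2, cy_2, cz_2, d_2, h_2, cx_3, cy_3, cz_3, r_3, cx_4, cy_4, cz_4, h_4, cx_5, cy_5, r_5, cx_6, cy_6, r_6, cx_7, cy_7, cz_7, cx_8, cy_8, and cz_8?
cx_1 = 17; cy_1 = 7; cz_1 = 3; h_1 = 7; cx_2 = 3; cy_2 = 10; cz_2 = 13; d_2 = 6; h_2 = 6; cx_3 = 7; cy_3 = 11; cz_3 = 16; r_3 = 3; cx_4 = 11; cy_4 = 6; cz_4 = 10; h_4 = 7; cx_5 = 10; cy_5 = 7; r_5 = 4; cx_6 = 3; cy_6 = 4; r_6 = 3; cx_7 = 12; cy_7 = 6; cz_7 = 4; cx_8 = 14; cy_8 = 16; cz_8 = 11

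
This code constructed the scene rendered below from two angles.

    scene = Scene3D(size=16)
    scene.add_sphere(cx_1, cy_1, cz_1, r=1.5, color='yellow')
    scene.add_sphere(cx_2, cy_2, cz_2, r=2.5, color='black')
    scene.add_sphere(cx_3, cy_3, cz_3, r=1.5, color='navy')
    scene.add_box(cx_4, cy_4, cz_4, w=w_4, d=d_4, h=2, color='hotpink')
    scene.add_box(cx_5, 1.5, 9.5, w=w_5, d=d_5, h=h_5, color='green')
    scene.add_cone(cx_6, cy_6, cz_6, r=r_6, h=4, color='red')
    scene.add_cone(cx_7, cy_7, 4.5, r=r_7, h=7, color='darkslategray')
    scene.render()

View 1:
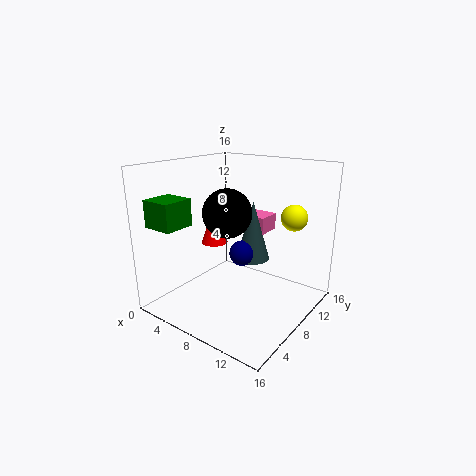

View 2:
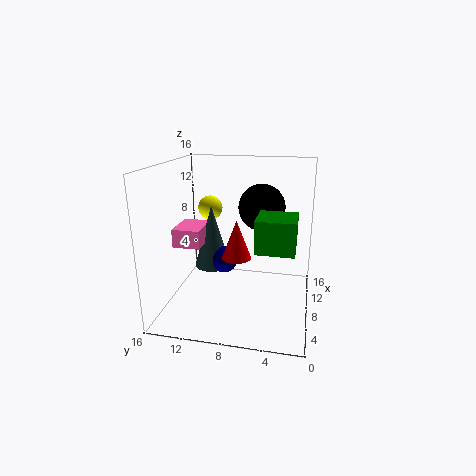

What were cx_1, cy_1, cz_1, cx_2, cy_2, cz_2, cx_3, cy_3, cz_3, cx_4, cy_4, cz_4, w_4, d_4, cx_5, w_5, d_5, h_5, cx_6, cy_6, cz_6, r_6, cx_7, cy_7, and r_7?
cx_1 = 12.5
cy_1 = 12.5
cz_1 = 10
cx_2 = 8.5
cy_2 = 5.5
cz_2 = 11.5
cx_3 = 7.5
cy_3 = 9.5
cz_3 = 5.5
cx_4 = 5
cy_4 = 11.5
cz_4 = 7.5
w_4 = 4
d_4 = 3
cx_5 = 0.5
w_5 = 3.5
d_5 = 3.5
h_5 = 3
cx_6 = 5
cy_6 = 7.5
cz_6 = 7
r_6 = 1.5
cx_7 = 8
cy_7 = 11
r_7 = 2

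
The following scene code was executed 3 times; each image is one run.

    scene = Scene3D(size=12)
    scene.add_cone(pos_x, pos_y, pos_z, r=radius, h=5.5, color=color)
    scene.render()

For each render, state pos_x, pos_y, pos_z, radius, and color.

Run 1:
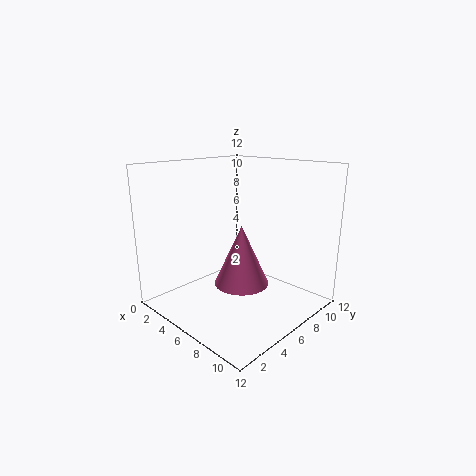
pos_x = 5; pos_y = 7.5; pos_z = 1; radius = 2.5; color = 'hotpink'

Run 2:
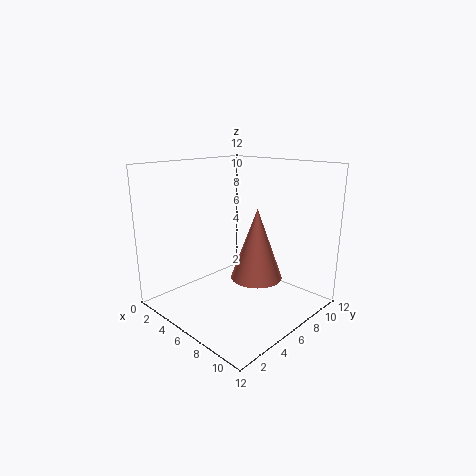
pos_x = 8.5; pos_y = 5.5; pos_z = 3.5; radius = 2; color = 'salmon'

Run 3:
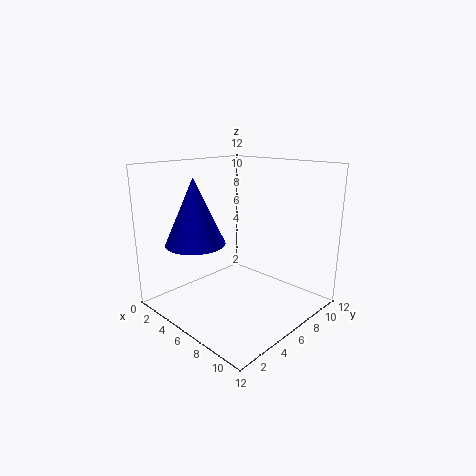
pos_x = 3.5; pos_y = 3.5; pos_z = 5.5; radius = 2.5; color = 'blue'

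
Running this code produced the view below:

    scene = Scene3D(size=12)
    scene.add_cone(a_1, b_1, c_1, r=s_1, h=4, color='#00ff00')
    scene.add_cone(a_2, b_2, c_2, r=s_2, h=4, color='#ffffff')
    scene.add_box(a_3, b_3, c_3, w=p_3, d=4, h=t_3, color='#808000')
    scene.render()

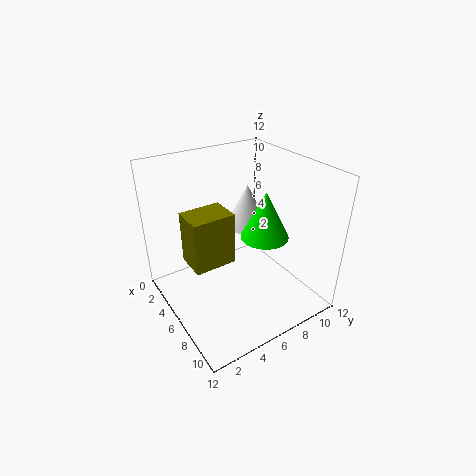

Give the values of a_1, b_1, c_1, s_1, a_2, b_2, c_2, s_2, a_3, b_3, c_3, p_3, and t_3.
a_1 = 7
b_1 = 8
c_1 = 6
s_1 = 2
a_2 = 3
b_2 = 9
c_2 = 5
s_2 = 2
a_3 = 1
b_3 = 3
c_3 = 2
p_3 = 3
t_3 = 5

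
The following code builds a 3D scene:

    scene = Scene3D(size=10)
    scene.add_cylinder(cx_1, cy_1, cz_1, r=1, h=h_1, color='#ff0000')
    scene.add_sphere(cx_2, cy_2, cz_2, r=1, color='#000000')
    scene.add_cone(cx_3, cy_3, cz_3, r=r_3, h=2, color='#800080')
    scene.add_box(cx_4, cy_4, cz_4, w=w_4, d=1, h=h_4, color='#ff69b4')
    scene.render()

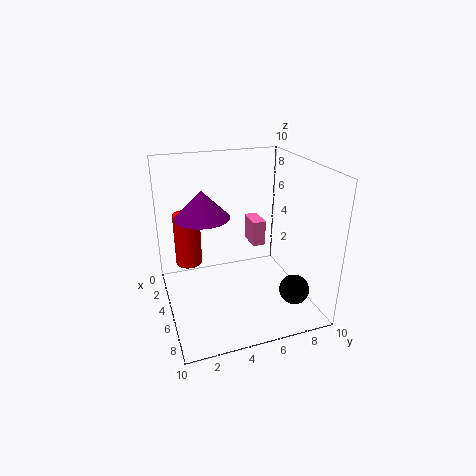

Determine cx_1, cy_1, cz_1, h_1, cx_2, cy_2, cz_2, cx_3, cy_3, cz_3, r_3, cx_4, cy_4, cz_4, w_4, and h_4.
cx_1 = 2, cy_1 = 2, cz_1 = 2, h_1 = 4, cx_2 = 8, cy_2 = 8, cz_2 = 2, cx_3 = 3, cy_3 = 3, cz_3 = 6, r_3 = 2, cx_4 = 1, cy_4 = 7, cz_4 = 3, w_4 = 2, h_4 = 2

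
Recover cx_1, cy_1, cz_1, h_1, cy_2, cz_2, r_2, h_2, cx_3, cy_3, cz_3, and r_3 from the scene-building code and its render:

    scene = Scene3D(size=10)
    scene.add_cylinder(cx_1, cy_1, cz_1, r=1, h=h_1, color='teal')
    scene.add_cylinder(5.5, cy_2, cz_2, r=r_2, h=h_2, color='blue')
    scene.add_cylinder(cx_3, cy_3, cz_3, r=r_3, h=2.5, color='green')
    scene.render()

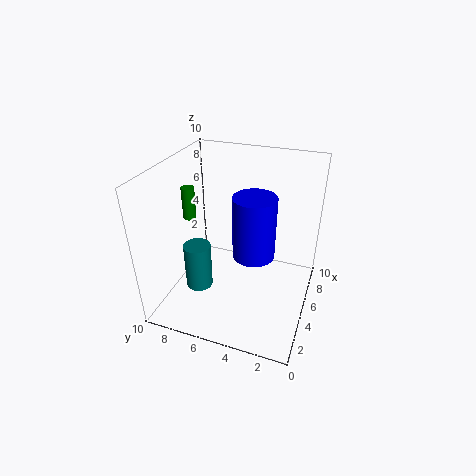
cx_1 = 4.5
cy_1 = 8
cz_1 = 0.5
h_1 = 3.5
cy_2 = 4
cz_2 = 3.5
r_2 = 1.5
h_2 = 4.5
cx_3 = 6.5
cy_3 = 9.5
cz_3 = 5
r_3 = 0.5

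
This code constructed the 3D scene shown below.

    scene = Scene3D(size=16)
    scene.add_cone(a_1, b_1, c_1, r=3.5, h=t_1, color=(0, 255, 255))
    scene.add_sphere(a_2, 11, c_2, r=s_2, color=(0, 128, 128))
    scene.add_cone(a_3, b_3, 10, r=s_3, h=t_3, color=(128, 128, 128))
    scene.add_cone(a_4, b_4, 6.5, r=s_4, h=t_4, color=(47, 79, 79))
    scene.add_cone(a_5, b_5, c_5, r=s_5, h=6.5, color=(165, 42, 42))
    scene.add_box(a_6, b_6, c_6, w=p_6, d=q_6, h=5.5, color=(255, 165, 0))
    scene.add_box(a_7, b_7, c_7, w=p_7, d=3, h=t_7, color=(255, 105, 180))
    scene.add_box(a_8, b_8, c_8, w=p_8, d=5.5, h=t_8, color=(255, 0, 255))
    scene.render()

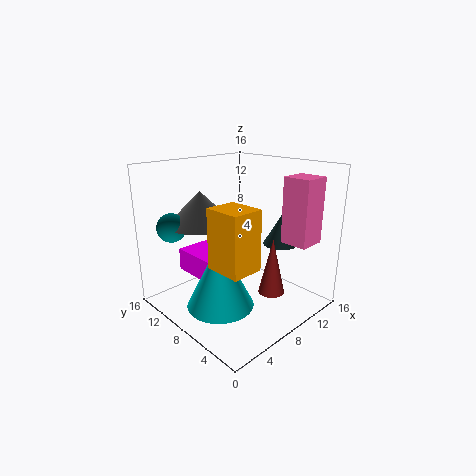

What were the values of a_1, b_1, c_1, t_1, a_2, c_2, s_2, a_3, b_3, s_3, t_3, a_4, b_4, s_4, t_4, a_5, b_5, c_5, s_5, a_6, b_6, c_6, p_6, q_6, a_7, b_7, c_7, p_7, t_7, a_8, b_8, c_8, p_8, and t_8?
a_1 = 4
b_1 = 6.5
c_1 = 2
t_1 = 7
a_2 = 1.5
c_2 = 10
s_2 = 1.5
a_3 = 4.5
b_3 = 10
s_3 = 3.5
t_3 = 3.5
a_4 = 13
b_4 = 6
s_4 = 2
t_4 = 3.5
a_5 = 10.5
b_5 = 5
c_5 = 1.5
s_5 = 1.5
a_6 = 1
b_6 = 1
c_6 = 8
p_6 = 3
q_6 = 3.5
a_7 = 10.5
b_7 = 1
c_7 = 8
p_7 = 3
t_7 = 7
a_8 = 3.5
b_8 = 7.5
c_8 = 4
p_8 = 5.5
t_8 = 2.5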